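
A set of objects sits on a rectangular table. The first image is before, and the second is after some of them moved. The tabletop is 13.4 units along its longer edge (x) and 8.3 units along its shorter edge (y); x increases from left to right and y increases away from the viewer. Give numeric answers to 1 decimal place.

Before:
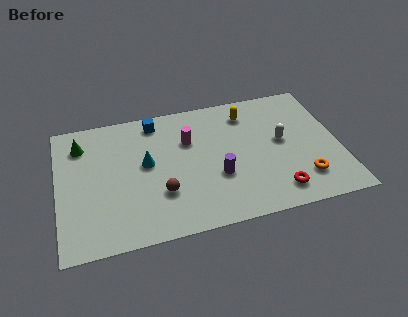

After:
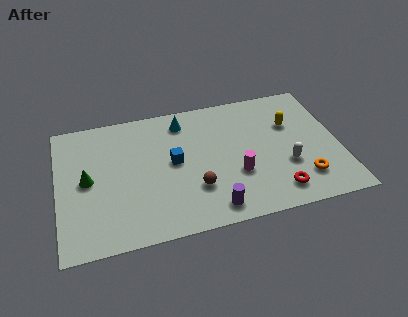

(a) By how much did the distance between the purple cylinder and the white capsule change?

+0.6

The distance was about 3.5 in the first image and 4.1 in the second, so they moved 0.6 units further apart.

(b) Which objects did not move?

the red torus and the orange torus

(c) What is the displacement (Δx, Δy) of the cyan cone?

(1.9, 2.3)

The cyan cone was at about (4.2, 4.6) and moved to about (6.1, 6.9).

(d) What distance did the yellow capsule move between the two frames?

2.3

The yellow capsule moved from about (9.2, 6.7) to (11.2, 5.5), a distance of √(2.0² + 1.2²) ≈ 2.3.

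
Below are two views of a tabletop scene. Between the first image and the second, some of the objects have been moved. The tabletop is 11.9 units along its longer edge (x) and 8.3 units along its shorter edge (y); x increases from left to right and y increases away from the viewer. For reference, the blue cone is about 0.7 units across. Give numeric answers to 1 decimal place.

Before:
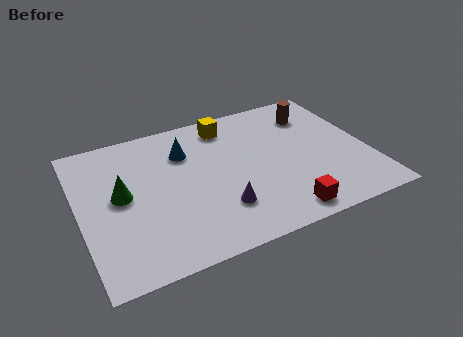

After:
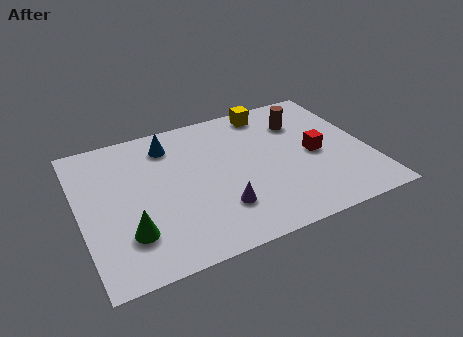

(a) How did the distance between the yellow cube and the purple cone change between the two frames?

+0.9

They were about 4.9 units apart before and 5.8 after — 0.9 units further apart.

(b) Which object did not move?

the purple cone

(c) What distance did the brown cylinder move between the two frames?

0.7

From (10.0, 6.4) to (9.4, 6.1), the brown cylinder covered √(0.6² + 0.3²) ≈ 0.7 units.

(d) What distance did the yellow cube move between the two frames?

1.8

From (6.4, 7.0) to (8.2, 7.3), the yellow cube covered √(1.8² + 0.3²) ≈ 1.8 units.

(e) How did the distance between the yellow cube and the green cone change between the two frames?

+2.8

The distance was about 5.4 in the first image and 8.2 in the second, so they moved 2.8 units further apart.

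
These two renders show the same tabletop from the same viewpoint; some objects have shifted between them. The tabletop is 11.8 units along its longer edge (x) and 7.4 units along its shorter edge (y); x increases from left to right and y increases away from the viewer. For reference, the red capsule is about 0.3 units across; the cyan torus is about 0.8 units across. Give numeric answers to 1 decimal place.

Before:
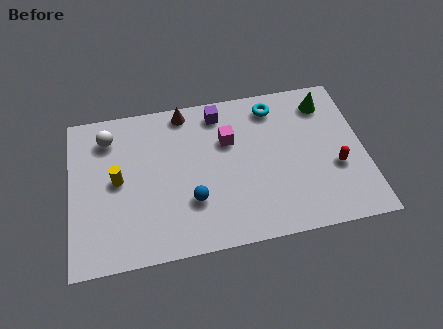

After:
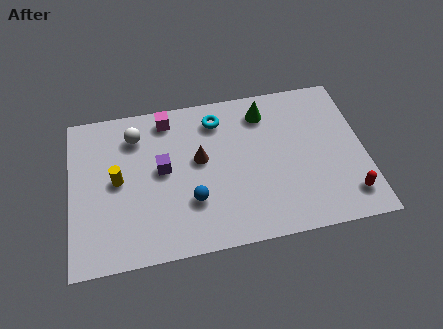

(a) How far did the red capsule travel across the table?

1.5

The red capsule was near (10.6, 2.8) before and (11.0, 1.4) after, so it travelled √(0.4² + 1.4²) ≈ 1.5 units.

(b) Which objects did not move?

the yellow cylinder and the blue sphere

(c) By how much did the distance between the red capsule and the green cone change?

+2.3

They were about 3.2 units apart before and 5.5 after — 2.3 units further apart.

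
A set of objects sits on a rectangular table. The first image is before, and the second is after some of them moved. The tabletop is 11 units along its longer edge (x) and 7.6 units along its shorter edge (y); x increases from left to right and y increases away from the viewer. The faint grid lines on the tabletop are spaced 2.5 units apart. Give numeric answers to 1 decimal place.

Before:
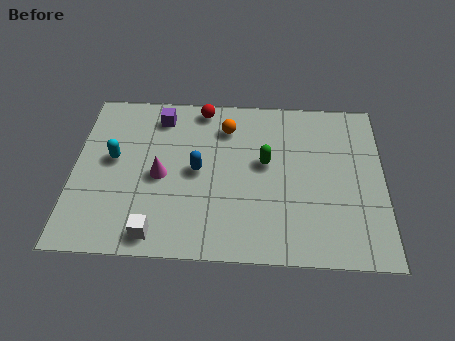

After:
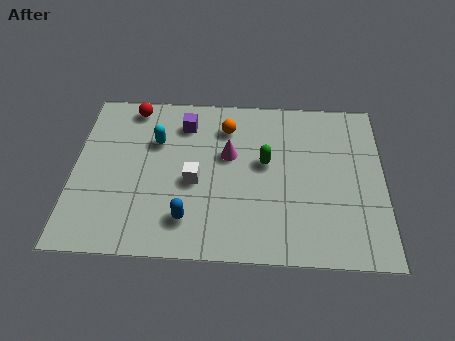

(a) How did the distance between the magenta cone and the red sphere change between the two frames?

+0.5

Before: roughly 3.6 units apart; after: 4.1. That's 0.5 units further apart.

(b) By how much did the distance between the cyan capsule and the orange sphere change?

-1.7

The distance was about 4.3 in the first image and 2.6 in the second, so they moved 1.7 units closer together.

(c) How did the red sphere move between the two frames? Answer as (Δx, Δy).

(-2.5, -0.1)

The red sphere started near (4.5, 6.8) and ended near (2.0, 6.7).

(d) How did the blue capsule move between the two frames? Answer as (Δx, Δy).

(-0.3, -2.2)

The blue capsule started near (4.4, 3.8) and ended near (4.1, 1.6).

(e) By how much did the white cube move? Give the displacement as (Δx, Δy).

(1.3, 2.4)

From the two frames, the white cube sits at roughly (3.0, 0.9) before and (4.3, 3.3) after.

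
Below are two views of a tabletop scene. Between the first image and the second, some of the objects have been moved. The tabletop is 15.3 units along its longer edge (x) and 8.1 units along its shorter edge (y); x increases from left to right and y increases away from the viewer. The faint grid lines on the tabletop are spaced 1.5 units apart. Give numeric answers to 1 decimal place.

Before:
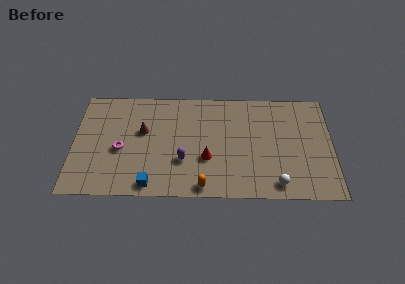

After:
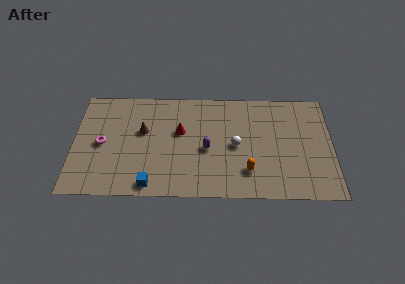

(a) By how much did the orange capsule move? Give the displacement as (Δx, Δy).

(2.6, 1.2)

The orange capsule started near (7.7, 0.8) and ended near (10.3, 2.0).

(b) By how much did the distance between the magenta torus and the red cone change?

-0.4

Before: roughly 5.1 units apart; after: 4.7. That's 0.4 units closer together.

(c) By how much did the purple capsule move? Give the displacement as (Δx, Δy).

(1.4, 0.9)

The purple capsule started near (6.5, 2.7) and ended near (7.9, 3.6).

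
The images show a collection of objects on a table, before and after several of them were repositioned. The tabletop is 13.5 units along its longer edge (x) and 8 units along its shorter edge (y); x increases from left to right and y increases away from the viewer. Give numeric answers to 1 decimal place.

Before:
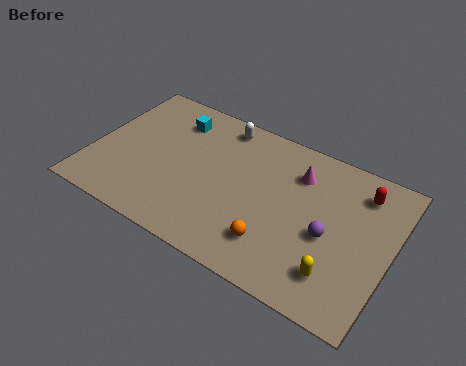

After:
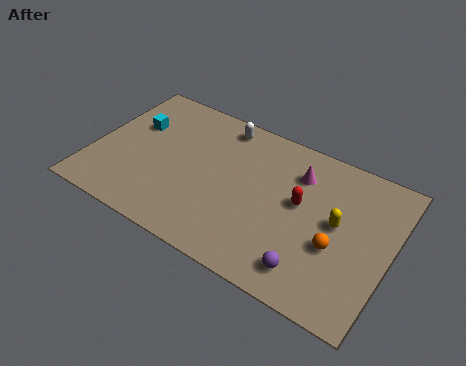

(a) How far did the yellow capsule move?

2.5

The yellow capsule moved from about (11.4, 1.8) to (11.1, 4.3), a distance of √(0.3² + 2.5²) ≈ 2.5.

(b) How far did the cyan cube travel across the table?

2.0

The cyan cube moved from about (3.3, 6.3) to (1.6, 5.2), a distance of √(1.7² + 1.1²) ≈ 2.0.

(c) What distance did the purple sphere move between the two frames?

2.2

The purple sphere moved from about (10.8, 3.5) to (10.3, 1.4), a distance of √(0.5² + 2.1²) ≈ 2.2.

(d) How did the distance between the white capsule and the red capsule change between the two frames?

-1.8

Before: roughly 6.5 units apart; after: 4.7. That's 1.8 units closer together.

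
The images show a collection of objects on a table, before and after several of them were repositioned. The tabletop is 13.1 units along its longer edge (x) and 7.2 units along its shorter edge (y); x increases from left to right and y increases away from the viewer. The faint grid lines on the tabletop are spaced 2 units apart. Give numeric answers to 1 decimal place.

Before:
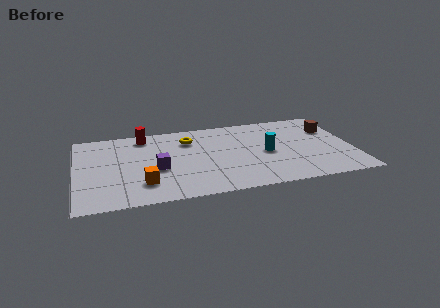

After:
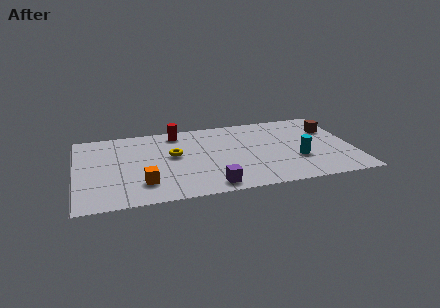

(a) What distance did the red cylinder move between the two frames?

1.6

The red cylinder moved from about (3.3, 6.2) to (4.9, 6.2), a distance of √(1.6² + 0.0²) ≈ 1.6.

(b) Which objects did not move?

the orange cube and the brown cube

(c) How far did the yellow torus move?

1.5

From (5.4, 5.4) to (4.6, 4.1), the yellow torus covered √(0.8² + 1.3²) ≈ 1.5 units.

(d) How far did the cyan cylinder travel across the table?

1.7

From (9.0, 3.4) to (10.4, 2.5), the cyan cylinder covered √(1.4² + 0.9²) ≈ 1.7 units.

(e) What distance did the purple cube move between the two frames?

3.2

The purple cube moved from about (3.8, 3.0) to (6.2, 0.9), a distance of √(2.4² + 2.1²) ≈ 3.2.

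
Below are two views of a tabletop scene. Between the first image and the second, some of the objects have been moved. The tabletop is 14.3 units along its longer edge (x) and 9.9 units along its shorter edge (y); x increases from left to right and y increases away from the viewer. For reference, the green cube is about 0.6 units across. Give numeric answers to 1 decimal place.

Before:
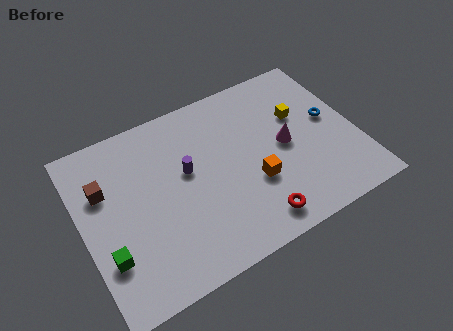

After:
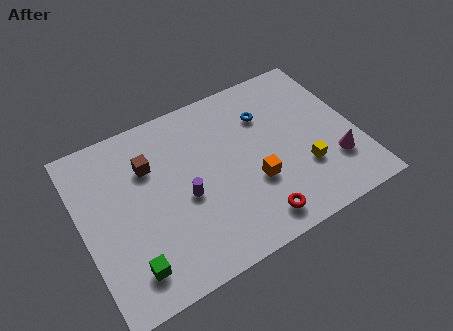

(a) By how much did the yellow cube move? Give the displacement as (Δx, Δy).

(-0.3, -3.2)

The yellow cube started near (11.6, 6.3) and ended near (11.3, 3.1).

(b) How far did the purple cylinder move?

1.4

The purple cylinder was near (5.5, 5.7) before and (5.2, 4.3) after, so it travelled √(0.3² + 1.4²) ≈ 1.4 units.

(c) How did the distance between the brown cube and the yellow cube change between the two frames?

-1.8

The distance was about 10.3 in the first image and 8.5 in the second, so they moved 1.8 units closer together.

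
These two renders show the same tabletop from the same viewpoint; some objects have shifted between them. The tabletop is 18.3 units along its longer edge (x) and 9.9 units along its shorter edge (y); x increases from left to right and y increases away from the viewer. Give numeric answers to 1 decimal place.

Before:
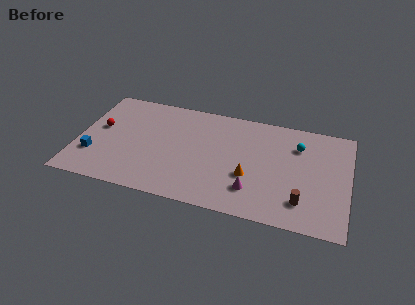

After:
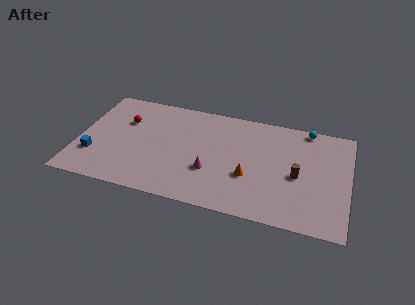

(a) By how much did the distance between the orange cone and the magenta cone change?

+1.4

Before: roughly 1.2 units apart; after: 2.6. That's 1.4 units further apart.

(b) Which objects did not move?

the blue cube and the orange cone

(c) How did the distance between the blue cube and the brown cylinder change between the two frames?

-0.3

They were about 14.1 units apart before and 13.8 after — 0.3 units closer together.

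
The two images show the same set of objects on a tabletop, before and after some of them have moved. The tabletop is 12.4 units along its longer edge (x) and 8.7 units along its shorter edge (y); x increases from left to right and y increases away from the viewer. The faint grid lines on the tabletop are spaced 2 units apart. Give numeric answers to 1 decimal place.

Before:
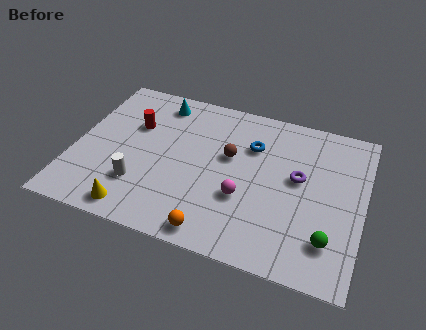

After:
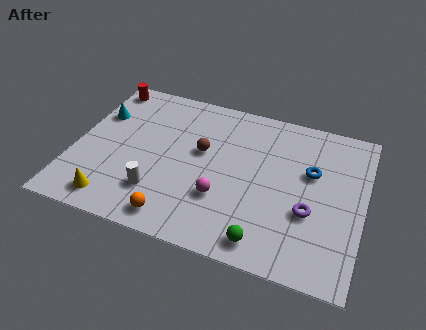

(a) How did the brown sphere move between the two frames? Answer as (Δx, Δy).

(-1.2, -0.1)

The brown sphere started near (6.6, 5.2) and ended near (5.4, 5.1).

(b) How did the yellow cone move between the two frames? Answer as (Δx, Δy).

(-1.0, 0.2)

From the two frames, the yellow cone sits at roughly (3.0, 1.0) before and (2.0, 1.2) after.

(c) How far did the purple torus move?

1.8

The purple torus moved from about (9.6, 4.9) to (10.2, 3.2), a distance of √(0.6² + 1.7²) ≈ 1.8.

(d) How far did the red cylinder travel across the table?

2.6

The red cylinder moved from about (2.4, 5.7) to (0.8, 7.7), a distance of √(1.6² + 2.0²) ≈ 2.6.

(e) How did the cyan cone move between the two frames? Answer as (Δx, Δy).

(-2.5, -1.5)

From the two frames, the cyan cone sits at roughly (3.3, 7.4) before and (0.8, 5.9) after.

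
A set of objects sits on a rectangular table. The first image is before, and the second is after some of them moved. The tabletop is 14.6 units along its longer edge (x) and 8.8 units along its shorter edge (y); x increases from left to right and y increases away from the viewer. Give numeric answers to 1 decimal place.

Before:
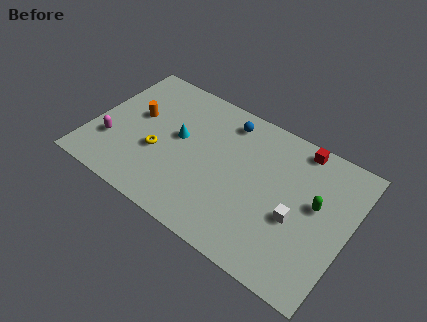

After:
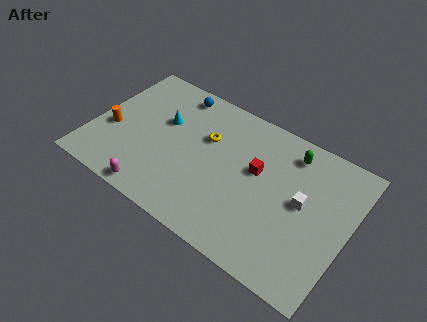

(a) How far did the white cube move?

1.1

The white cube was near (11.8, 3.6) before and (12.0, 4.7) after, so it travelled √(0.2² + 1.1²) ≈ 1.1 units.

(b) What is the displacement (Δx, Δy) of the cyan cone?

(-1.0, 0.6)

The cyan cone started near (4.8, 4.9) and ended near (3.8, 5.5).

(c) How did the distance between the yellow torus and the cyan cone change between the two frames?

+0.8

Before: roughly 1.7 units apart; after: 2.5. That's 0.8 units further apart.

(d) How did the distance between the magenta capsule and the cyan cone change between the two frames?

+0.6

The distance was about 4.1 in the first image and 4.7 in the second, so they moved 0.6 units further apart.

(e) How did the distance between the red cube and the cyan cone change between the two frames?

-1.7

Before: roughly 7.2 units apart; after: 5.5. That's 1.7 units closer together.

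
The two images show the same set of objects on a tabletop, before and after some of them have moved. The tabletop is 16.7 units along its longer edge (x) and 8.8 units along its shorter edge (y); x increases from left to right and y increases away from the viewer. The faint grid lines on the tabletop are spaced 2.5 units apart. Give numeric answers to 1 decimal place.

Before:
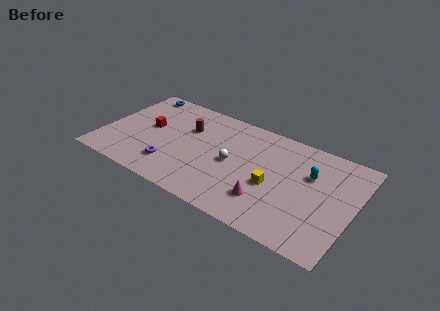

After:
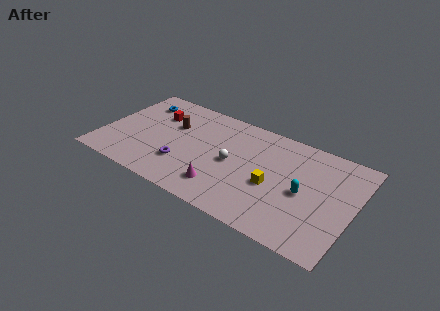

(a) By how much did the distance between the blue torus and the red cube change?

-1.9

Before: roughly 3.4 units apart; after: 1.5. That's 1.9 units closer together.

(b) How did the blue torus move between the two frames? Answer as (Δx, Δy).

(0.3, -1.0)

From the two frames, the blue torus sits at roughly (1.6, 7.9) before and (1.9, 6.9) after.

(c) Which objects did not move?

the yellow cube and the white sphere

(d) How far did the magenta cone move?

2.9

From (11.3, 2.3) to (8.4, 1.9), the magenta cone covered √(2.9² + 0.4²) ≈ 2.9 units.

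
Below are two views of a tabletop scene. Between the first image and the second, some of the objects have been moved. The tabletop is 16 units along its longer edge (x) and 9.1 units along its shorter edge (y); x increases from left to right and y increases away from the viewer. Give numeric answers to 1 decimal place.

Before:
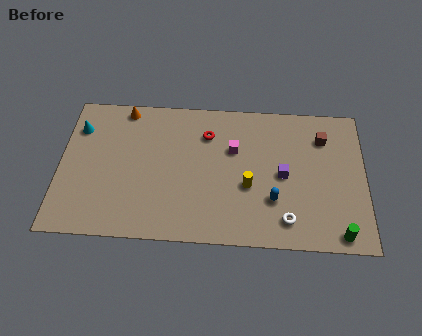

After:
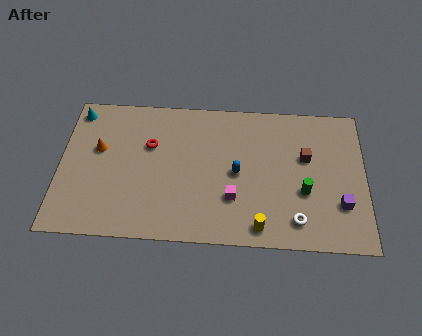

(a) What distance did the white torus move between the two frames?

0.5

The white torus was near (11.9, 1.6) before and (12.4, 1.6) after, so it travelled √(0.5² + 0.0²) ≈ 0.5 units.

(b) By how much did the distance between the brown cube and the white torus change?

-1.6

Before: roughly 5.6 units apart; after: 4.0. That's 1.6 units closer together.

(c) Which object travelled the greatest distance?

the purple cube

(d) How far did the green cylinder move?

3.1

From (14.6, 0.9) to (12.8, 3.4), the green cylinder covered √(1.8² + 2.5²) ≈ 3.1 units.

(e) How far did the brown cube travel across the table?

1.6

The brown cube was near (13.8, 6.9) before and (12.9, 5.6) after, so it travelled √(0.9² + 1.3²) ≈ 1.6 units.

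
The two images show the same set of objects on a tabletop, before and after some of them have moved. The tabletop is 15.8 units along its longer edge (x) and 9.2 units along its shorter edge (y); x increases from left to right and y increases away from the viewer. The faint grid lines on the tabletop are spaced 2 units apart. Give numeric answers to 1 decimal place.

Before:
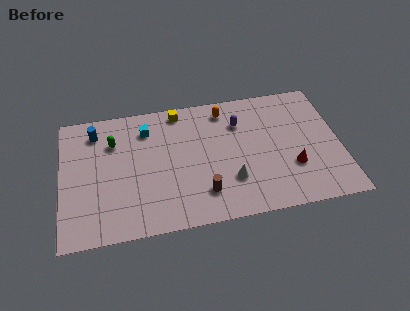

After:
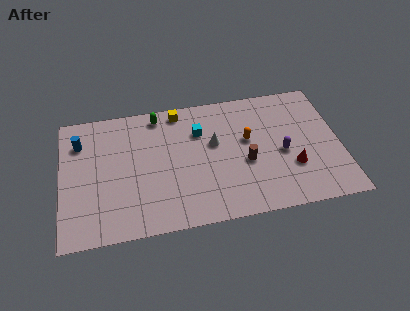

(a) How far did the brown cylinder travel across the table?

3.0

The brown cylinder moved from about (7.9, 2.1) to (10.4, 3.8), a distance of √(2.5² + 1.7²) ≈ 3.0.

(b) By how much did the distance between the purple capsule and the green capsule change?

+0.8

They were about 7.2 units apart before and 8.0 after — 0.8 units further apart.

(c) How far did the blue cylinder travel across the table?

1.1

The blue cylinder was near (2.0, 7.5) before and (1.1, 6.9) after, so it travelled √(0.9² + 0.6²) ≈ 1.1 units.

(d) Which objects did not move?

the red cone and the yellow cube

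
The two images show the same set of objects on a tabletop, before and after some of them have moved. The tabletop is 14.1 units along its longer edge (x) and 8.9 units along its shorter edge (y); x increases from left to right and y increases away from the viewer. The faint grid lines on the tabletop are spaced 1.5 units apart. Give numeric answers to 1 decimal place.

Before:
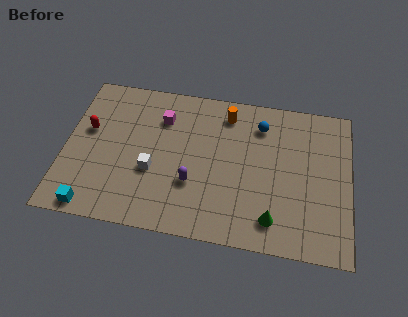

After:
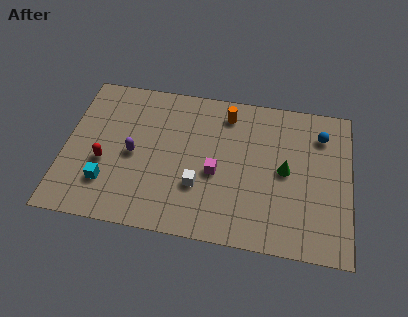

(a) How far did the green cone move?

2.9

The green cone was near (10.4, 1.6) before and (10.9, 4.5) after, so it travelled √(0.5² + 2.9²) ≈ 2.9 units.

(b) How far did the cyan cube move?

1.6

The cyan cube moved from about (1.6, 0.8) to (2.2, 2.3), a distance of √(0.6² + 1.5²) ≈ 1.6.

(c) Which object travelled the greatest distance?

the magenta cube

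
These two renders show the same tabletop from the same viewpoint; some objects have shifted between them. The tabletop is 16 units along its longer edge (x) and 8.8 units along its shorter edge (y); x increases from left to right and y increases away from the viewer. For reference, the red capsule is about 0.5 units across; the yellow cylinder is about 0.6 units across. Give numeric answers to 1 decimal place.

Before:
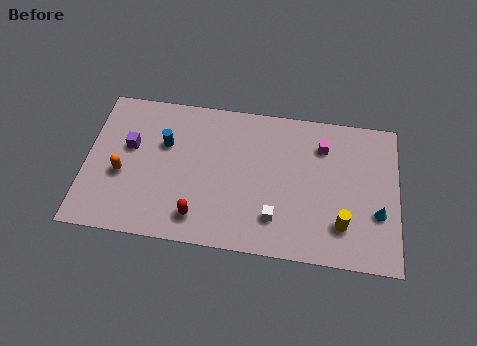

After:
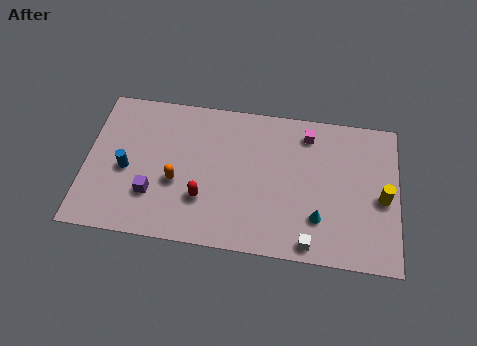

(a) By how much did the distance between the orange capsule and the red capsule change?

-2.9

Before: roughly 4.5 units apart; after: 1.6. That's 2.9 units closer together.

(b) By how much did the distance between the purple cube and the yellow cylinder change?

+0.4

They were about 11.4 units apart before and 11.8 after — 0.4 units further apart.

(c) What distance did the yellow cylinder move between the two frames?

2.7

The yellow cylinder moved from about (13.2, 2.2) to (15.2, 4.0), a distance of √(2.0² + 1.8²) ≈ 2.7.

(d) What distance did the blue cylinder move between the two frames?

2.6

From (4.0, 5.7) to (2.1, 3.9), the blue cylinder covered √(1.9² + 1.8²) ≈ 2.6 units.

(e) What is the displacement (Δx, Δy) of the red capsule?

(0.2, 1.1)

The red capsule was at about (5.9, 1.6) and moved to about (6.1, 2.7).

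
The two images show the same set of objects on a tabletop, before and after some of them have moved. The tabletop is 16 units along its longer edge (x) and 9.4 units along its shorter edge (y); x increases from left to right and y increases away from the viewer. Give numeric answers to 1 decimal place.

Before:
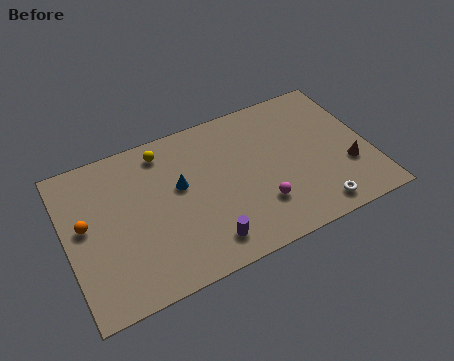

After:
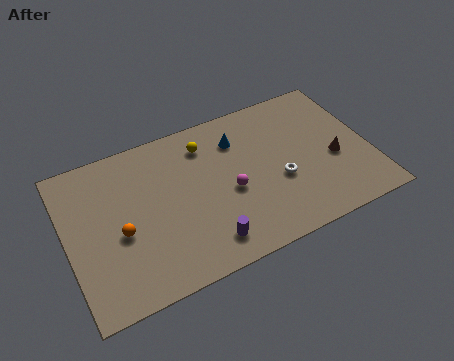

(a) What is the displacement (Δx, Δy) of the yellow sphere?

(2.2, -0.5)

From the two frames, the yellow sphere sits at roughly (5.4, 8.0) before and (7.6, 7.5) after.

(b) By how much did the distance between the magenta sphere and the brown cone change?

+0.8

Before: roughly 4.8 units apart; after: 5.6. That's 0.8 units further apart.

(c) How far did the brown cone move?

1.0

From (14.7, 3.1) to (14.1, 3.9), the brown cone covered √(0.6² + 0.8²) ≈ 1.0 units.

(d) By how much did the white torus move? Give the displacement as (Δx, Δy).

(-1.6, 2.5)

From the two frames, the white torus sits at roughly (12.7, 1.2) before and (11.1, 3.7) after.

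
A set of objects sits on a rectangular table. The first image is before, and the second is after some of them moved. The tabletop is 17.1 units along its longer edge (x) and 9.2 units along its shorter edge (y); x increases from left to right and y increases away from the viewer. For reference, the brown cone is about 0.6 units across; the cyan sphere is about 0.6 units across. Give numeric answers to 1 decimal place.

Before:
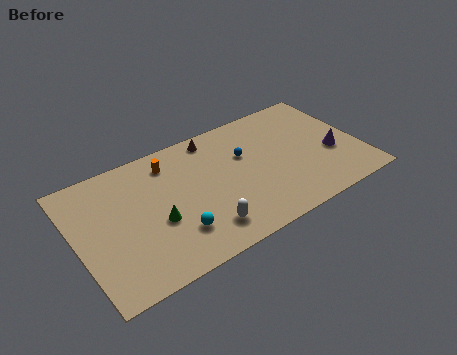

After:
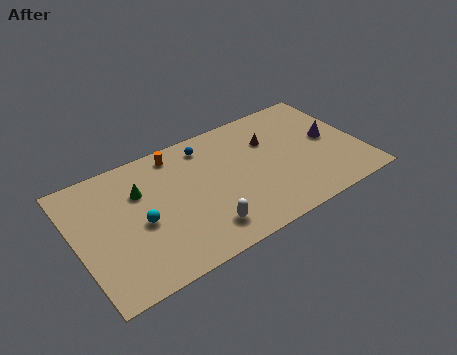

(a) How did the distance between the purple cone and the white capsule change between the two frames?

+0.3

The distance was about 8.5 in the first image and 8.8 in the second, so they moved 0.3 units further apart.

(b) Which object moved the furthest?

the brown cone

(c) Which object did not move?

the white capsule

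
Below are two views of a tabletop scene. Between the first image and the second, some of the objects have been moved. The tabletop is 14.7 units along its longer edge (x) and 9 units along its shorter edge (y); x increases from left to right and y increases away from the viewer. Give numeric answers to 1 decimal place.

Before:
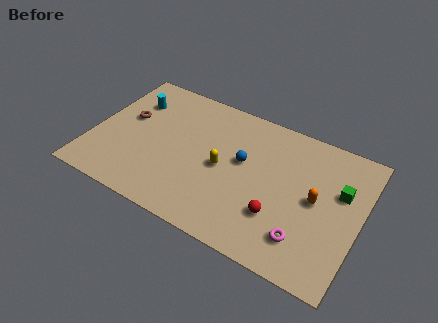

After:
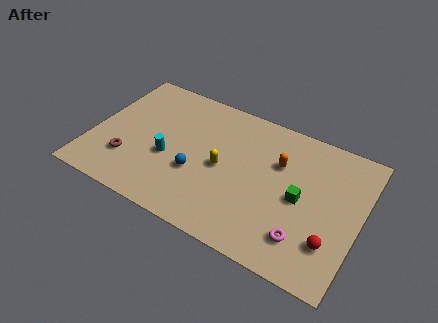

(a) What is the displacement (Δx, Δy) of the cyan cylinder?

(2.5, -3.0)

The cyan cylinder was at about (1.8, 6.6) and moved to about (4.3, 3.6).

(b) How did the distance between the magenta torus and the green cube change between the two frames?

-1.6

Before: roughly 4.0 units apart; after: 2.4. That's 1.6 units closer together.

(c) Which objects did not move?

the magenta torus and the yellow capsule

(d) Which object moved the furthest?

the cyan cylinder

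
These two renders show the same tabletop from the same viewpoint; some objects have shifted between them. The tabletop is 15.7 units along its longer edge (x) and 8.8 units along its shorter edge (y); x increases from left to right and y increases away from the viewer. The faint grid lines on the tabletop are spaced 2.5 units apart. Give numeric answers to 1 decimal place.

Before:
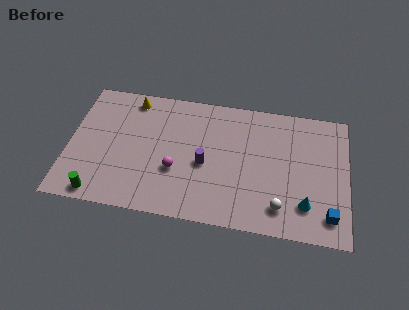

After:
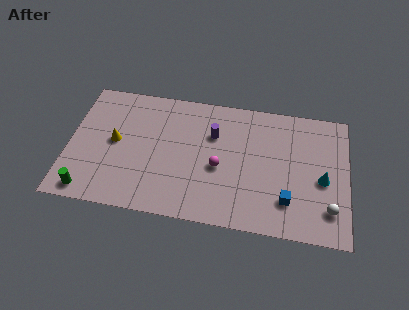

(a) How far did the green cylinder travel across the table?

0.6

The green cylinder was near (1.9, 0.9) before and (1.3, 1.0) after, so it travelled √(0.6² + 0.1²) ≈ 0.6 units.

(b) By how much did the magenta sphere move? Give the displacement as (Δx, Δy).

(2.4, 0.6)

The magenta sphere was at about (6.1, 3.2) and moved to about (8.5, 3.8).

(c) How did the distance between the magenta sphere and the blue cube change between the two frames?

-4.5

They were about 8.7 units apart before and 4.2 after — 4.5 units closer together.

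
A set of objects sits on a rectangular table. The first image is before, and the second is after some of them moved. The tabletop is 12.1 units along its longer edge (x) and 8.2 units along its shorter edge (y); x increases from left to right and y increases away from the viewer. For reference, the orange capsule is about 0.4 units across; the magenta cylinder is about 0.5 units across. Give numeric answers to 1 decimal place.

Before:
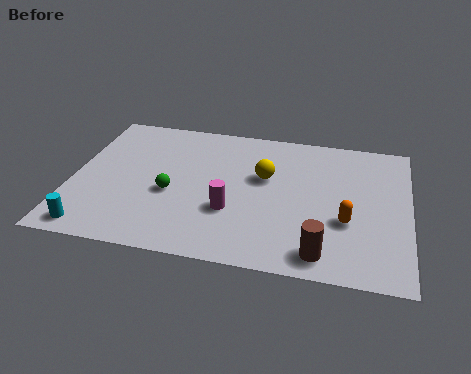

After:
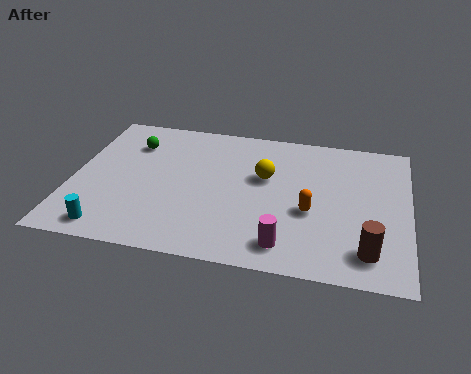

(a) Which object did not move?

the yellow sphere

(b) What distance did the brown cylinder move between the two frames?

1.6

The brown cylinder moved from about (9.1, 1.1) to (10.7, 1.5), a distance of √(1.6² + 0.4²) ≈ 1.6.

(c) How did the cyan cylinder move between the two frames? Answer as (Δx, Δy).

(0.6, 0.1)

The cyan cylinder started near (1.0, 0.9) and ended near (1.6, 1.0).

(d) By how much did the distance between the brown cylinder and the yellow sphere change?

+0.7

They were about 4.5 units apart before and 5.2 after — 0.7 units further apart.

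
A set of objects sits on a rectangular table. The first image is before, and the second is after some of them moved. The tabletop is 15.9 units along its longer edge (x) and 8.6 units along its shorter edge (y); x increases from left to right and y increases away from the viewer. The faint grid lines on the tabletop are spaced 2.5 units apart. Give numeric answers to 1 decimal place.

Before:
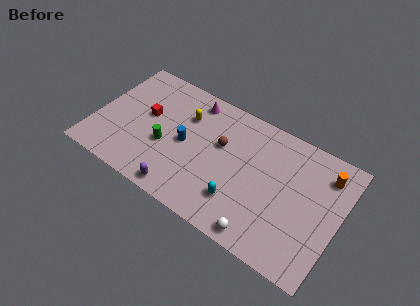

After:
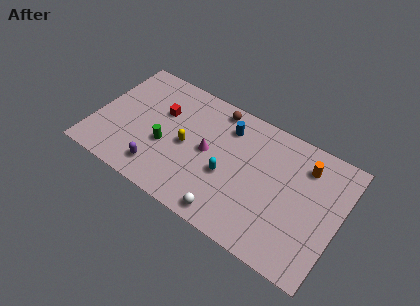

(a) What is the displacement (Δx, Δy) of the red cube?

(0.9, 0.7)

The red cube was at about (3.2, 4.9) and moved to about (4.1, 5.6).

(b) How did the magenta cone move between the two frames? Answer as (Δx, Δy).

(1.5, -3.0)

From the two frames, the magenta cone sits at roughly (5.9, 7.4) before and (7.4, 4.4) after.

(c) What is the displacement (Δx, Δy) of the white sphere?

(-2.2, 0.1)

From the two frames, the white sphere sits at roughly (11.5, 0.9) before and (9.3, 1.0) after.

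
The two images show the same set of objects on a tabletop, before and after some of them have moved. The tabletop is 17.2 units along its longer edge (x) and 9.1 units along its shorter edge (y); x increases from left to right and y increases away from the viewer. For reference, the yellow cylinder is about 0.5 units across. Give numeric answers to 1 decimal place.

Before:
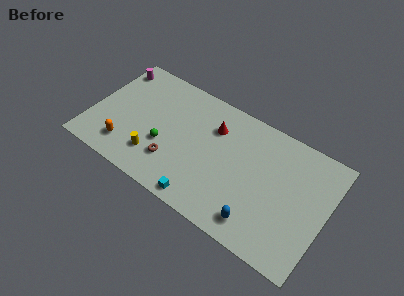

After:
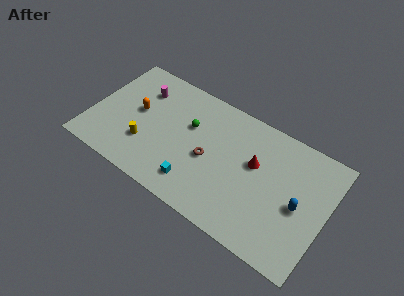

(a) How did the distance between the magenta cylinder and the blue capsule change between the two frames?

-1.0

They were about 13.4 units apart before and 12.4 after — 1.0 units closer together.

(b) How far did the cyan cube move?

1.1

The cyan cube was near (8.8, 0.9) before and (8.1, 1.8) after, so it travelled √(0.7² + 0.9²) ≈ 1.1 units.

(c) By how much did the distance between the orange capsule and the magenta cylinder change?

-4.2

They were about 6.0 units apart before and 1.8 after — 4.2 units closer together.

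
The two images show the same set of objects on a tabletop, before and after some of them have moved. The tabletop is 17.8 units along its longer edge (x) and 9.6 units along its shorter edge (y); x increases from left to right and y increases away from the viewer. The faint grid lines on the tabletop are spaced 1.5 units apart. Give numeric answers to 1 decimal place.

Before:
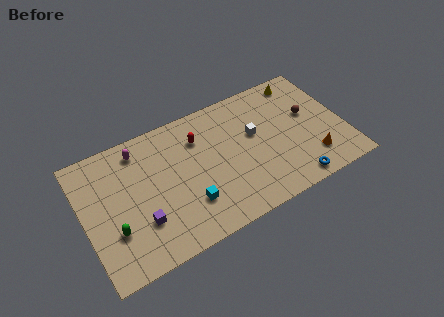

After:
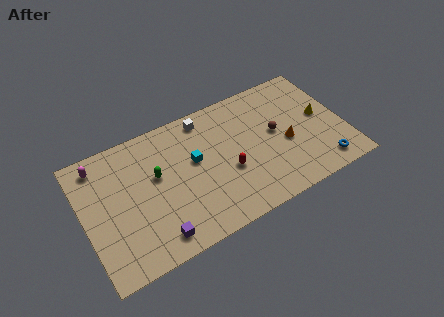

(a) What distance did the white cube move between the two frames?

4.1

The white cube was near (11.8, 5.7) before and (8.7, 8.4) after, so it travelled √(3.1² + 2.7²) ≈ 4.1 units.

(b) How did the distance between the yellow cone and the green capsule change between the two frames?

-3.3

The distance was about 14.7 in the first image and 11.4 in the second, so they moved 3.3 units closer together.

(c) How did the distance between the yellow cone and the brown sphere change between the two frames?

+0.4

Before: roughly 2.8 units apart; after: 3.2. That's 0.4 units further apart.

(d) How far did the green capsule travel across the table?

4.1

The green capsule moved from about (1.8, 3.1) to (5.0, 5.7), a distance of √(3.2² + 2.6²) ≈ 4.1.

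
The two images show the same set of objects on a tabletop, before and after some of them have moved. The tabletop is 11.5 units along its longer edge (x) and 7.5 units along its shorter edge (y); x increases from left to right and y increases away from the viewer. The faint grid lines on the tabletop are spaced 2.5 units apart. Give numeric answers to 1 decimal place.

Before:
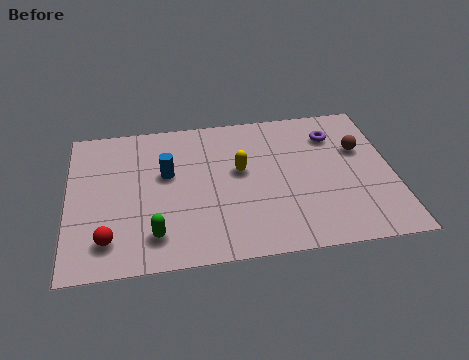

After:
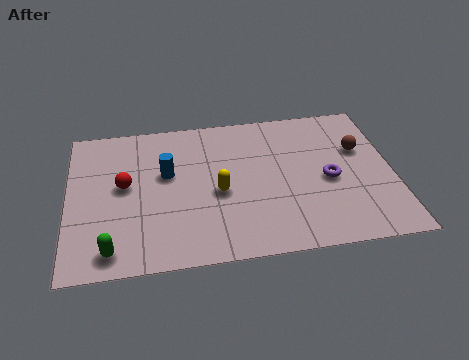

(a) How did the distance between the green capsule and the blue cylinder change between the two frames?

+1.0

Before: roughly 3.0 units apart; after: 4.0. That's 1.0 units further apart.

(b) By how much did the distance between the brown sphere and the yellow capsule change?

+1.0

The distance was about 4.3 in the first image and 5.3 in the second, so they moved 1.0 units further apart.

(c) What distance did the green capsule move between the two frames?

1.6

The green capsule was near (3.0, 1.5) before and (1.5, 1.0) after, so it travelled √(1.5² + 0.5²) ≈ 1.6 units.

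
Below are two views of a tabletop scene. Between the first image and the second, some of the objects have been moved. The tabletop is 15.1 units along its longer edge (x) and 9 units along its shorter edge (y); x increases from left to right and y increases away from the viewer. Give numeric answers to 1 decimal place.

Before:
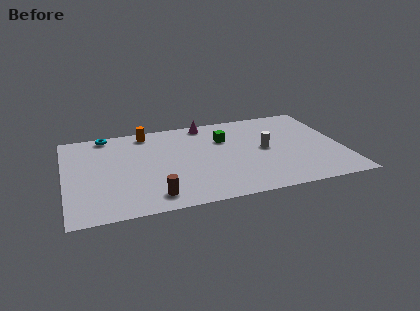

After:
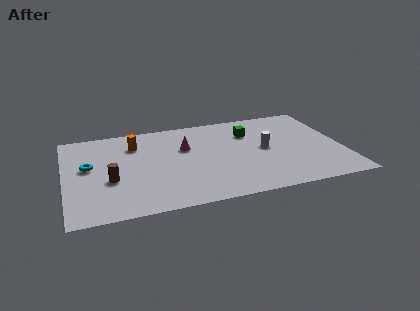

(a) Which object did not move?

the white cylinder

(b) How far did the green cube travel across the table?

1.4

The green cube was near (8.8, 6.2) before and (10.2, 6.5) after, so it travelled √(1.4² + 0.3²) ≈ 1.4 units.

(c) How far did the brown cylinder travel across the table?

3.0

From (4.6, 1.4) to (2.4, 3.5), the brown cylinder covered √(2.2² + 2.1²) ≈ 3.0 units.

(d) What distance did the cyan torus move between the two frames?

3.3

From (2.4, 8.2) to (1.3, 5.1), the cyan torus covered √(1.1² + 3.1²) ≈ 3.3 units.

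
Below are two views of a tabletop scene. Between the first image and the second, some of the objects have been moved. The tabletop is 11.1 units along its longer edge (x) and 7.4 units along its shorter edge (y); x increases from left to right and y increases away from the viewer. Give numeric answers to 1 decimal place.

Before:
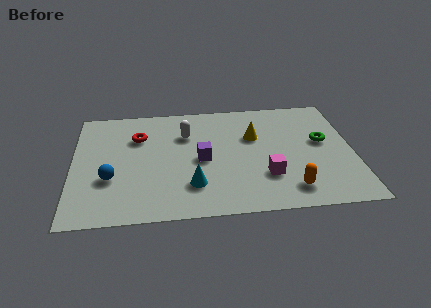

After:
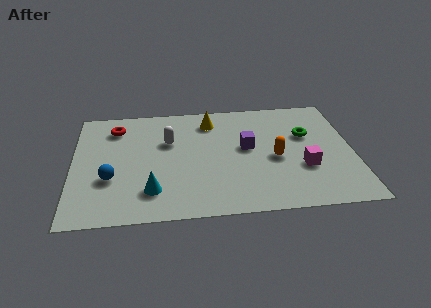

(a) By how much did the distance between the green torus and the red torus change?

+0.3

They were about 7.4 units apart before and 7.7 after — 0.3 units further apart.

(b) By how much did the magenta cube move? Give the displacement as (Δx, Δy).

(1.5, 0.4)

From the two frames, the magenta cube sits at roughly (7.6, 2.2) before and (9.1, 2.6) after.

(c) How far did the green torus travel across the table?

0.8

The green torus was near (9.9, 4.2) before and (9.3, 4.7) after, so it travelled √(0.6² + 0.5²) ≈ 0.8 units.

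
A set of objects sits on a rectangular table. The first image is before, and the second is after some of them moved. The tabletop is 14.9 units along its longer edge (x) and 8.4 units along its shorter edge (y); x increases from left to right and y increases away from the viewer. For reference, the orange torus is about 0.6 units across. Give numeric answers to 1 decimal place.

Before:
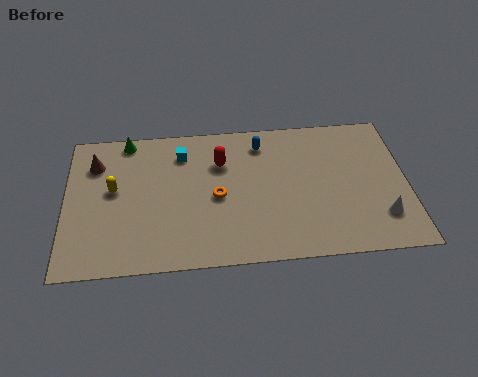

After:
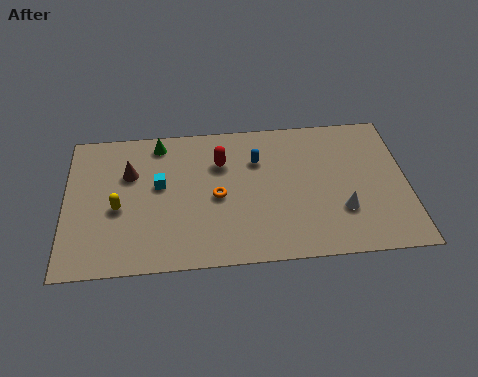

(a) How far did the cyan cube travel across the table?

2.1

The cyan cube was near (5.1, 6.6) before and (4.1, 4.8) after, so it travelled √(1.0² + 1.8²) ≈ 2.1 units.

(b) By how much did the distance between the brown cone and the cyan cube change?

-2.3

The distance was about 3.8 in the first image and 1.5 in the second, so they moved 2.3 units closer together.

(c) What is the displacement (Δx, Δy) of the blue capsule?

(-0.2, -1.0)

From the two frames, the blue capsule sits at roughly (8.6, 6.9) before and (8.4, 5.9) after.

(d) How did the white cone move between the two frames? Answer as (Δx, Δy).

(-1.7, 0.5)

From the two frames, the white cone sits at roughly (13.7, 2.1) before and (12.0, 2.6) after.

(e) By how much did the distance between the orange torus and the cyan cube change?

-0.4

Before: roughly 3.1 units apart; after: 2.7. That's 0.4 units closer together.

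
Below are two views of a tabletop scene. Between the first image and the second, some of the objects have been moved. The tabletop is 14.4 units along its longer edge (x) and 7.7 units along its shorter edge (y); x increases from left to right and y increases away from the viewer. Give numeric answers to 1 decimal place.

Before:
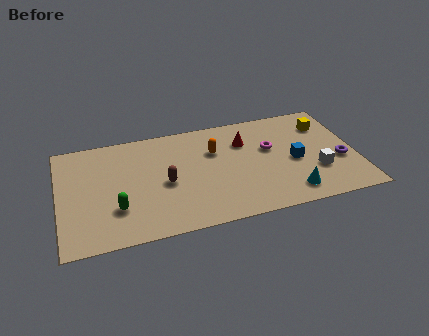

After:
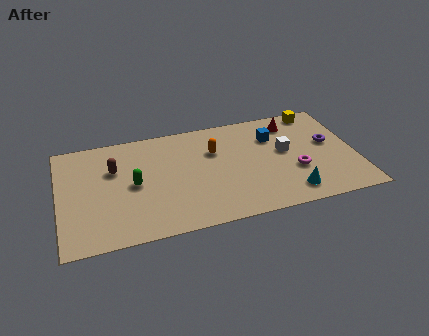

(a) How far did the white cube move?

2.3

From (12.4, 2.5) to (11.0, 4.3), the white cube covered √(1.4² + 1.8²) ≈ 2.3 units.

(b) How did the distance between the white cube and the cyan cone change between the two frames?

+1.2

Before: roughly 1.8 units apart; after: 3.0. That's 1.2 units further apart.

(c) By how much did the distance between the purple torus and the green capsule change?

-1.3

Before: roughly 10.9 units apart; after: 9.6. That's 1.3 units closer together.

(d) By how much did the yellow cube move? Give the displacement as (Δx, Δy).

(-0.3, 1.1)

The yellow cube started near (13.1, 5.8) and ended near (12.8, 6.9).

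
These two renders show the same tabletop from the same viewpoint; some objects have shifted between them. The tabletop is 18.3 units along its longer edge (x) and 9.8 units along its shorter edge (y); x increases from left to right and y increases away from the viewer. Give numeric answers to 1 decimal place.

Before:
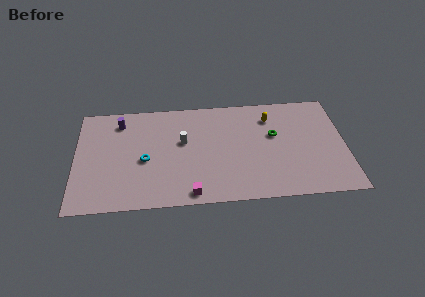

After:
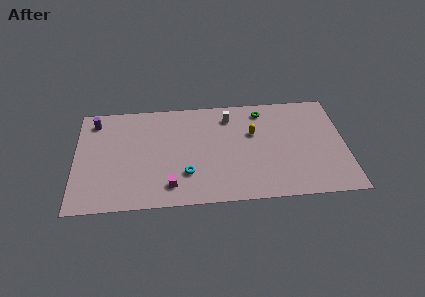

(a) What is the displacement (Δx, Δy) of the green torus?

(-0.7, 2.4)

From the two frames, the green torus sits at roughly (13.5, 5.9) before and (12.8, 8.3) after.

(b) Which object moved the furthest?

the white cylinder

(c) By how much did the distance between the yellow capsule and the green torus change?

+0.5

They were about 1.7 units apart before and 2.2 after — 0.5 units further apart.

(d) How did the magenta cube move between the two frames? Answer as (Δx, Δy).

(-1.4, 0.8)

The magenta cube started near (7.8, 1.0) and ended near (6.4, 1.8).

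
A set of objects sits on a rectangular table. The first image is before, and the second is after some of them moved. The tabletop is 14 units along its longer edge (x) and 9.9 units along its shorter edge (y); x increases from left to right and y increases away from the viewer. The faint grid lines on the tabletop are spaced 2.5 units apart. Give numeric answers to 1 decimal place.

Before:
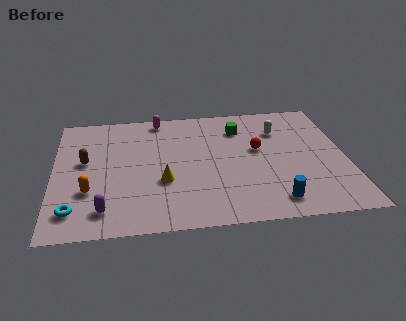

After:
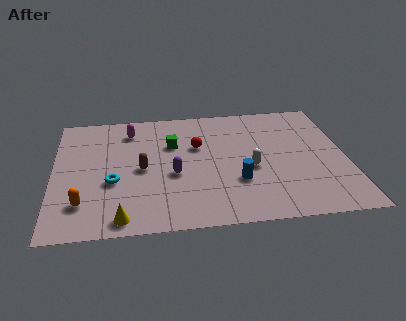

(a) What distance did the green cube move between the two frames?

3.4

The green cube was near (9.0, 7.6) before and (5.7, 6.6) after, so it travelled √(3.3² + 1.0²) ≈ 3.4 units.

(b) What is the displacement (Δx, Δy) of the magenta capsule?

(-1.4, -0.9)

The magenta capsule was at about (5.1, 8.9) and moved to about (3.7, 8.0).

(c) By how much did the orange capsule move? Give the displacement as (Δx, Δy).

(-0.3, -0.9)

The orange capsule started near (1.7, 3.2) and ended near (1.4, 2.3).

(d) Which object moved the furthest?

the purple capsule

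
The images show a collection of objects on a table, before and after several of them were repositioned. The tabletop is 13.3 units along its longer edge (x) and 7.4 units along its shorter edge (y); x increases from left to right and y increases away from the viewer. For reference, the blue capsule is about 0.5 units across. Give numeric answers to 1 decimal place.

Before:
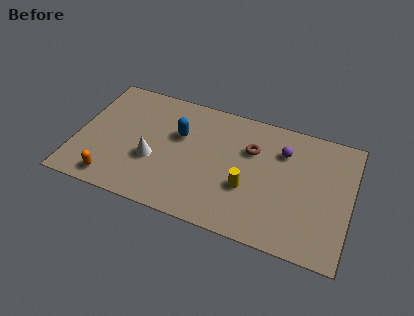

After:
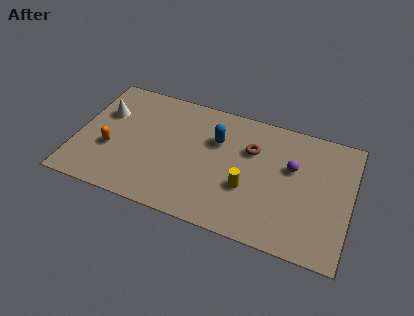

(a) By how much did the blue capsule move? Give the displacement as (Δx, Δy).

(1.8, 0.3)

From the two frames, the blue capsule sits at roughly (4.9, 4.7) before and (6.7, 5.0) after.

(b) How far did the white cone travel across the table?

3.3

The white cone was near (3.8, 2.8) before and (1.2, 4.9) after, so it travelled √(2.6² + 2.1²) ≈ 3.3 units.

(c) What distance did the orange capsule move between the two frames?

1.8

From (2.0, 1.0) to (1.7, 2.8), the orange capsule covered √(0.3² + 1.8²) ≈ 1.8 units.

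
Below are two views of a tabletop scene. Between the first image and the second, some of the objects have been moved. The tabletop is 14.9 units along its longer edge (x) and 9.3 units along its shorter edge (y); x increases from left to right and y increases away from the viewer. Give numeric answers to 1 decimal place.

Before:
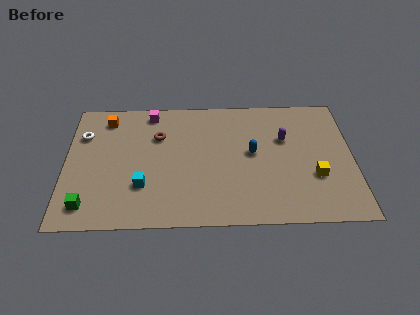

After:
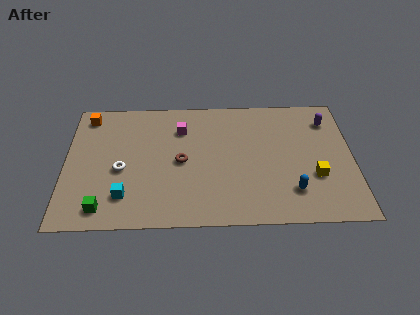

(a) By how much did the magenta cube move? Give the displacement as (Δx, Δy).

(1.6, -1.3)

The magenta cube started near (4.4, 8.2) and ended near (6.0, 6.9).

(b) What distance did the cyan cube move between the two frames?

1.1

From (4.0, 2.8) to (3.1, 2.1), the cyan cube covered √(0.9² + 0.7²) ≈ 1.1 units.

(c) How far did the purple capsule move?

2.6

The purple capsule moved from about (11.4, 6.0) to (13.7, 7.3), a distance of √(2.3² + 1.3²) ≈ 2.6.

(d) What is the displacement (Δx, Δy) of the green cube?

(0.8, -0.2)

The green cube was at about (1.2, 1.5) and moved to about (2.0, 1.3).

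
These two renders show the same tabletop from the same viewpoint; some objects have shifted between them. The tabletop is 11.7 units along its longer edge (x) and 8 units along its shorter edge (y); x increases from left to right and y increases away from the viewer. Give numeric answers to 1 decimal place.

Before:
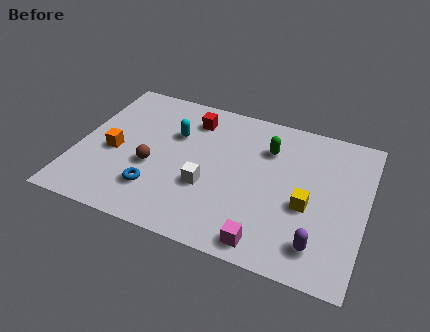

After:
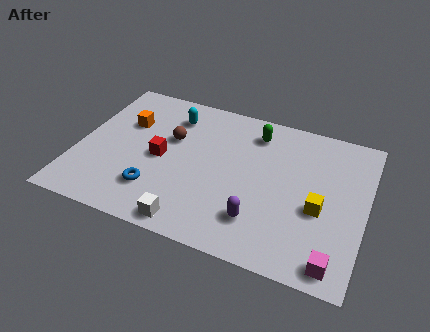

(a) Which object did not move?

the blue torus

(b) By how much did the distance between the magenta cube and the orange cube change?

+2.9

They were about 7.0 units apart before and 9.9 after — 2.9 units further apart.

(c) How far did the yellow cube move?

0.5

The yellow cube was near (9.4, 3.3) before and (9.9, 3.3) after, so it travelled √(0.5² + 0.0²) ≈ 0.5 units.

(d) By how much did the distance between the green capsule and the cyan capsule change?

-0.4

They were about 3.8 units apart before and 3.4 after — 0.4 units closer together.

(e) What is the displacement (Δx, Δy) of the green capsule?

(-0.6, 0.7)

The green capsule was at about (7.6, 5.8) and moved to about (7.0, 6.5).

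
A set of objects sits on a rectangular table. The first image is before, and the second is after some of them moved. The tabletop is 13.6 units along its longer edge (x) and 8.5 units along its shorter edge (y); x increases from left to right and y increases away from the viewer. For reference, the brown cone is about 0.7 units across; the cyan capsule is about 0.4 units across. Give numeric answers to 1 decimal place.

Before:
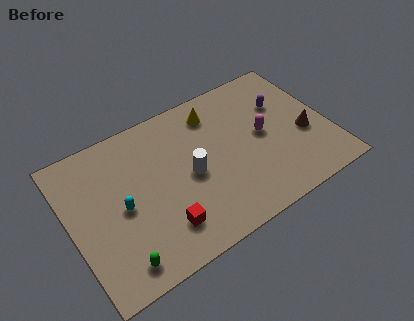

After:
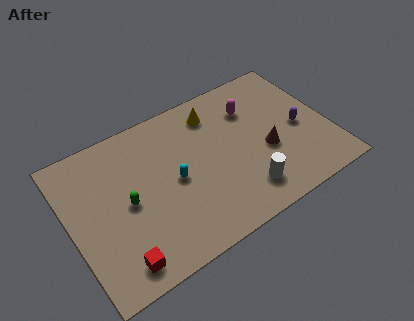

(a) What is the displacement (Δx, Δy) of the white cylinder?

(2.5, -2.3)

The white cylinder started near (6.2, 4.0) and ended near (8.7, 1.7).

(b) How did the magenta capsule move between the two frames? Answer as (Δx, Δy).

(-0.3, 1.8)

The magenta capsule was at about (10.2, 4.4) and moved to about (9.9, 6.2).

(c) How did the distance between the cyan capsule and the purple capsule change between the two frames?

-2.4

The distance was about 9.1 in the first image and 6.7 in the second, so they moved 2.4 units closer together.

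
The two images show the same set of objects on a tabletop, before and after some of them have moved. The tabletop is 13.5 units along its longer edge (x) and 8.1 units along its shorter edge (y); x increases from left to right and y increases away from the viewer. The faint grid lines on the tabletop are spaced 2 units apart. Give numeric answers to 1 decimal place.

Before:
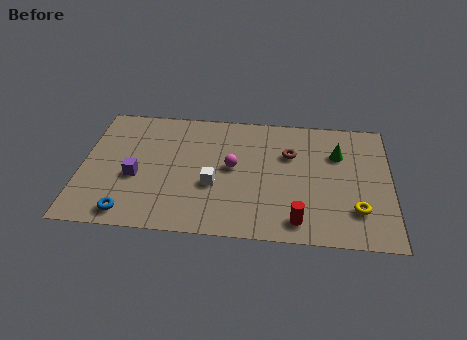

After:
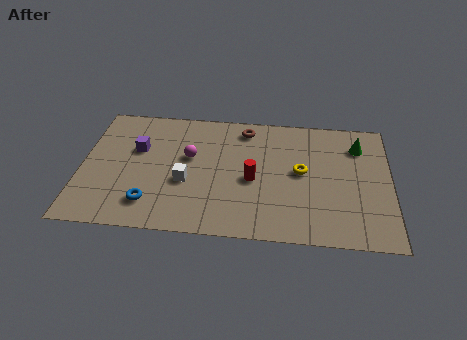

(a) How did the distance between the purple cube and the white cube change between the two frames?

-0.5

Before: roughly 3.4 units apart; after: 2.9. That's 0.5 units closer together.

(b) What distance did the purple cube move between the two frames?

1.8

From (2.4, 3.3) to (2.4, 5.1), the purple cube covered √(0.0² + 1.8²) ≈ 1.8 units.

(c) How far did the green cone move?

1.1

The green cone moved from about (11.2, 5.6) to (12.1, 6.2), a distance of √(0.9² + 0.6²) ≈ 1.1.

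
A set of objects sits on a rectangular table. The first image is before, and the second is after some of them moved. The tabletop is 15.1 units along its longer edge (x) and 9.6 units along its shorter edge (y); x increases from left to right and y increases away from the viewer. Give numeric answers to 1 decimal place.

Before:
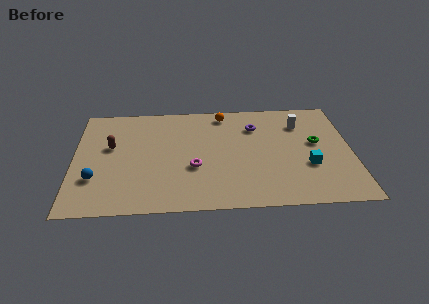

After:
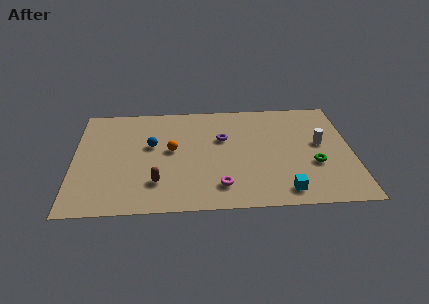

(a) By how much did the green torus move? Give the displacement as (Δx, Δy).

(-0.2, -1.9)

From the two frames, the green torus sits at roughly (13.2, 5.4) before and (13.0, 3.5) after.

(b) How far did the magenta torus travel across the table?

2.2

The magenta torus moved from about (6.5, 3.6) to (7.9, 1.9), a distance of √(1.4² + 1.7²) ≈ 2.2.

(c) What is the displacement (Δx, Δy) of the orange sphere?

(-2.9, -3.2)

From the two frames, the orange sphere sits at roughly (8.2, 8.4) before and (5.3, 5.2) after.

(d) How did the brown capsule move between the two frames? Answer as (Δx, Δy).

(2.5, -3.3)

The brown capsule was at about (2.0, 5.7) and moved to about (4.5, 2.4).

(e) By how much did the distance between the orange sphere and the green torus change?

+2.1

The distance was about 5.8 in the first image and 7.9 in the second, so they moved 2.1 units further apart.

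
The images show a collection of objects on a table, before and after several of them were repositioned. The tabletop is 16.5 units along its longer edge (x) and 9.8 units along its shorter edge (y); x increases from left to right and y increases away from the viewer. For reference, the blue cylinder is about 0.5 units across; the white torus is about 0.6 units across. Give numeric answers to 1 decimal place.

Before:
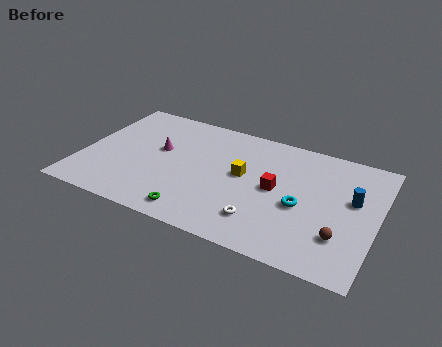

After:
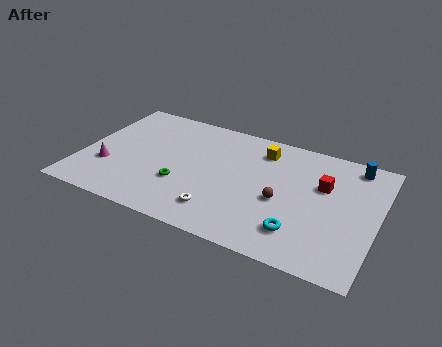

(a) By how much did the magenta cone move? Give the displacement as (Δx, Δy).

(-2.6, -2.5)

The magenta cone was at about (4.2, 5.7) and moved to about (1.6, 3.2).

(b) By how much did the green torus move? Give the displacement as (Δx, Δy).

(-1.0, 2.0)

From the two frames, the green torus sits at roughly (6.8, 1.3) before and (5.8, 3.3) after.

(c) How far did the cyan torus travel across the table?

2.0

The cyan torus moved from about (12.4, 4.2) to (12.5, 2.2), a distance of √(0.1² + 2.0²) ≈ 2.0.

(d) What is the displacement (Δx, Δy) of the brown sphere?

(-3.4, 1.5)

From the two frames, the brown sphere sits at roughly (14.7, 2.7) before and (11.3, 4.2) after.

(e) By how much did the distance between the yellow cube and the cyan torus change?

+2.7

The distance was about 3.6 in the first image and 6.3 in the second, so they moved 2.7 units further apart.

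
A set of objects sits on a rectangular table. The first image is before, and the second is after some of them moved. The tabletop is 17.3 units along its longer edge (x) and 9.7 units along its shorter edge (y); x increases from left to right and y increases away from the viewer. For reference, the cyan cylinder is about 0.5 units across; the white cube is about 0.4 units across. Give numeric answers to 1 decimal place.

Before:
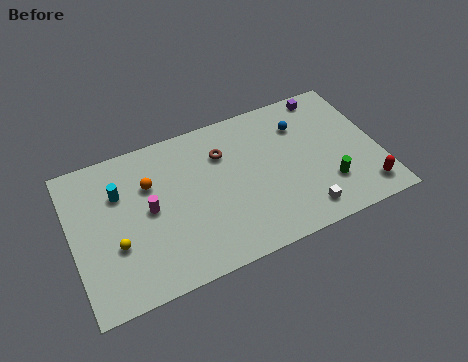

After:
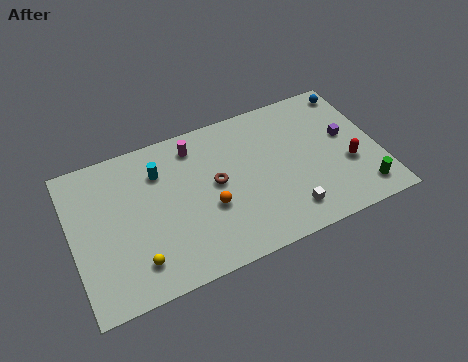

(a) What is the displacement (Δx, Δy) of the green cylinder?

(1.8, -1.1)

The green cylinder started near (14.2, 2.7) and ended near (16.0, 1.6).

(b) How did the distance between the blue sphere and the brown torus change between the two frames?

+4.4

Before: roughly 4.5 units apart; after: 8.9. That's 4.4 units further apart.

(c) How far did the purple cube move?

3.3

The purple cube moved from about (14.9, 8.7) to (15.6, 5.5), a distance of √(0.7² + 3.2²) ≈ 3.3.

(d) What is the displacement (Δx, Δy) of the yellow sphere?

(1.0, -1.5)

The yellow sphere was at about (2.3, 3.5) and moved to about (3.3, 2.0).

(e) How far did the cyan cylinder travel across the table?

2.4

The cyan cylinder was near (2.8, 6.7) before and (5.1, 7.2) after, so it travelled √(2.3² + 0.5²) ≈ 2.4 units.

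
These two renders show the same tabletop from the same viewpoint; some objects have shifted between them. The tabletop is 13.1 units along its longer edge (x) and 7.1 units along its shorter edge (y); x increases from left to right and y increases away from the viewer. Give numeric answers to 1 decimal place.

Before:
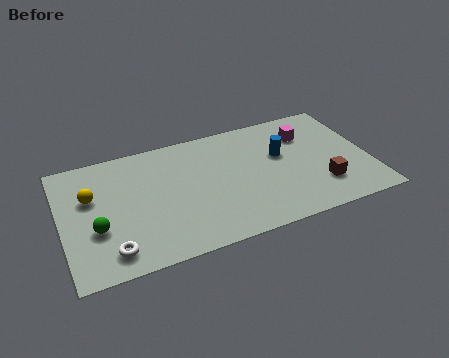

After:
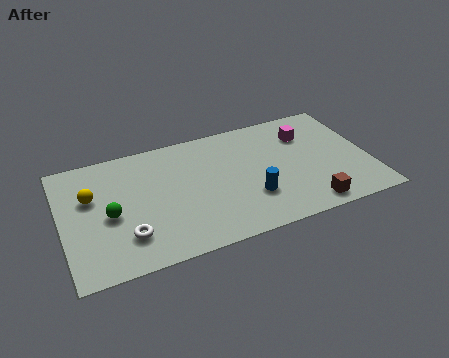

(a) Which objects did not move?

the magenta cube and the yellow sphere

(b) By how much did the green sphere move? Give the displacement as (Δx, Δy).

(0.6, 0.6)

The green sphere was at about (1.4, 2.6) and moved to about (2.0, 3.2).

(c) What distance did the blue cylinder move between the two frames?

2.6

The blue cylinder moved from about (9.4, 4.3) to (7.9, 2.2), a distance of √(1.5² + 2.1²) ≈ 2.6.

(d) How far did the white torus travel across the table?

0.9

The white torus moved from about (1.9, 1.2) to (2.6, 1.8), a distance of √(0.7² + 0.6²) ≈ 0.9.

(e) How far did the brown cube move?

1.2

From (10.9, 1.9) to (10.2, 0.9), the brown cube covered √(0.7² + 1.0²) ≈ 1.2 units.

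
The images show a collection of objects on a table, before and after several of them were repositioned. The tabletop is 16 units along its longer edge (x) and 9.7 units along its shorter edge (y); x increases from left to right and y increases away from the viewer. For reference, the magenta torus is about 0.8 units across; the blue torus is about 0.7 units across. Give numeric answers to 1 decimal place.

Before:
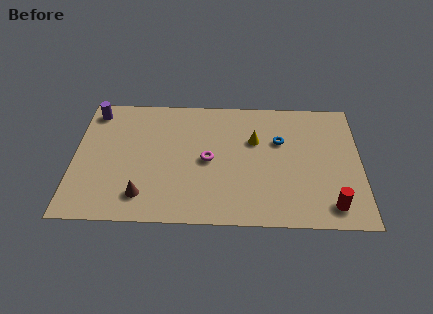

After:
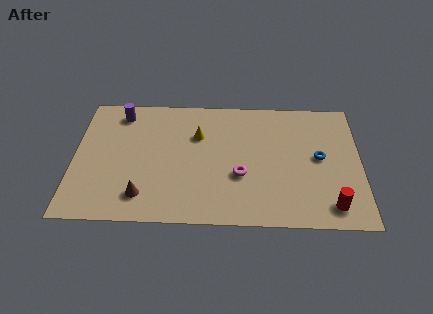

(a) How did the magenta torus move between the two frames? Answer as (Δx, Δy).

(1.8, -1.1)

The magenta torus started near (7.5, 4.7) and ended near (9.3, 3.6).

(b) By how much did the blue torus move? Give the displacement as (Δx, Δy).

(2.2, -1.2)

The blue torus was at about (11.5, 6.3) and moved to about (13.7, 5.1).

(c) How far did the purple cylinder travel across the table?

1.5

The purple cylinder moved from about (1.0, 8.3) to (2.5, 8.2), a distance of √(1.5² + 0.1²) ≈ 1.5.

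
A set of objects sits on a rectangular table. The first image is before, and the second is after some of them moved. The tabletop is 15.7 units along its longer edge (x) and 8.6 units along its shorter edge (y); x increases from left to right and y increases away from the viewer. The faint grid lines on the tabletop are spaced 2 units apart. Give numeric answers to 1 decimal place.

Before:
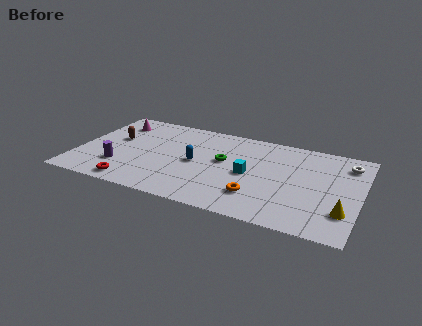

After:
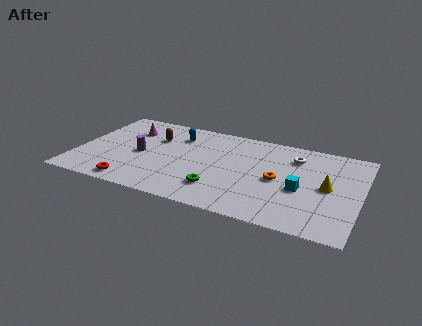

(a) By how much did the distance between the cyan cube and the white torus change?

-2.8

Before: roughly 5.9 units apart; after: 3.1. That's 2.8 units closer together.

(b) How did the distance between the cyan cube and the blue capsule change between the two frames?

+4.8

The distance was about 3.0 in the first image and 7.8 in the second, so they moved 4.8 units further apart.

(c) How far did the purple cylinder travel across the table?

1.9

The purple cylinder was near (2.5, 2.4) before and (3.5, 4.0) after, so it travelled √(1.0² + 1.6²) ≈ 1.9 units.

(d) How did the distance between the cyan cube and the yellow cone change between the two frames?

-4.0

Before: roughly 5.6 units apart; after: 1.6. That's 4.0 units closer together.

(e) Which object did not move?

the red torus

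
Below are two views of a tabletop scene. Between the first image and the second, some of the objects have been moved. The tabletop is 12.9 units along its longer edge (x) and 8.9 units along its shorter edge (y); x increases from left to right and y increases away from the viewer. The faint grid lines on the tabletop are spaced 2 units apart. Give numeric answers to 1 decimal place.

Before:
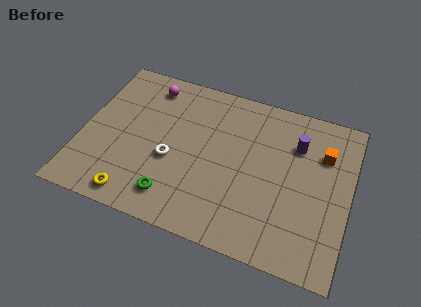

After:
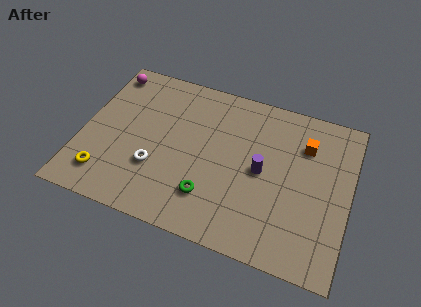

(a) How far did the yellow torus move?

1.7

The yellow torus was near (2.9, 1.0) before and (1.4, 1.7) after, so it travelled √(1.5² + 0.7²) ≈ 1.7 units.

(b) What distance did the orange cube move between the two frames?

0.9

The orange cube moved from about (11.5, 6.3) to (10.6, 6.5), a distance of √(0.9² + 0.2²) ≈ 0.9.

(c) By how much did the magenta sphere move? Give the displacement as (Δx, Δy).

(-2.1, 0.2)

The magenta sphere was at about (2.9, 7.5) and moved to about (0.8, 7.7).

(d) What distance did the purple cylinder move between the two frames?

2.5

The purple cylinder moved from about (10.2, 6.4) to (8.7, 4.4), a distance of √(1.5² + 2.0²) ≈ 2.5.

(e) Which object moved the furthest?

the purple cylinder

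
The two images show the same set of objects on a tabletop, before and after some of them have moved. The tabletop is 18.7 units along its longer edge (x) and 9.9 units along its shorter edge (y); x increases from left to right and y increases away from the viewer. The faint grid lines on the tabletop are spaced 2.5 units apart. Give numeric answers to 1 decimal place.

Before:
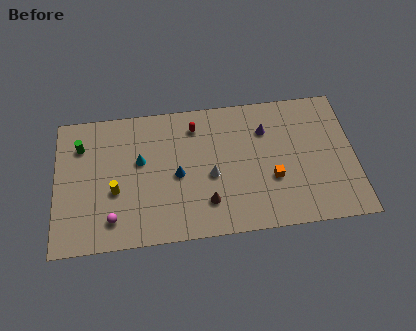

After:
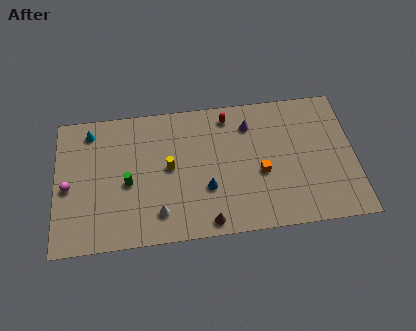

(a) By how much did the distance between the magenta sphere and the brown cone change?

+3.4

The distance was about 5.9 in the first image and 9.3 in the second, so they moved 3.4 units further apart.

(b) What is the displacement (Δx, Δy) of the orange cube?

(-0.7, 0.5)

From the two frames, the orange cube sits at roughly (13.5, 3.6) before and (12.8, 4.1) after.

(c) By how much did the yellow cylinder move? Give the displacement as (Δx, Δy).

(3.4, 1.3)

From the two frames, the yellow cylinder sits at roughly (3.7, 3.9) before and (7.1, 5.2) after.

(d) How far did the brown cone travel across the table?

1.4

The brown cone moved from about (9.4, 2.4) to (9.4, 1.0), a distance of √(0.0² + 1.4²) ≈ 1.4.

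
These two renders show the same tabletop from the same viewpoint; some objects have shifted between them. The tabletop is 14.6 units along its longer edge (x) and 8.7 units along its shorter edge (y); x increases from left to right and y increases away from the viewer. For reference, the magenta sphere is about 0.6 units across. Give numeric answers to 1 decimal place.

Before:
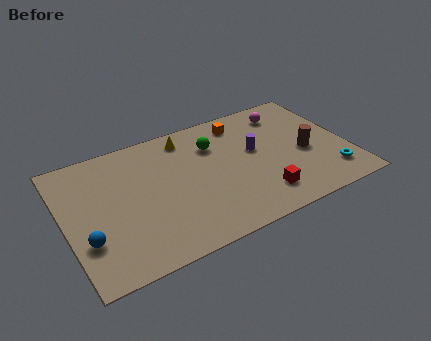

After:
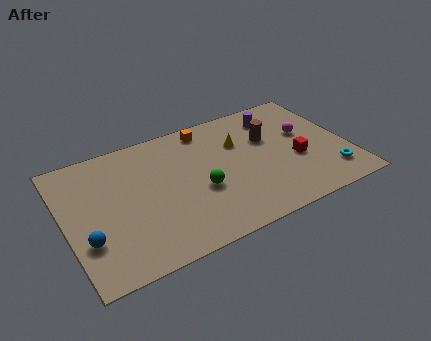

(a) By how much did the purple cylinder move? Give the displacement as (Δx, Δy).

(1.4, 2.0)

From the two frames, the purple cylinder sits at roughly (9.9, 5.0) before and (11.3, 7.0) after.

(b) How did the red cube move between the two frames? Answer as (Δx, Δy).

(2.2, 1.7)

The red cube started near (9.7, 1.8) and ended near (11.9, 3.5).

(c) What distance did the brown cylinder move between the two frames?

2.5

The brown cylinder was near (12.4, 3.8) before and (10.7, 5.6) after, so it travelled √(1.7² + 1.8²) ≈ 2.5 units.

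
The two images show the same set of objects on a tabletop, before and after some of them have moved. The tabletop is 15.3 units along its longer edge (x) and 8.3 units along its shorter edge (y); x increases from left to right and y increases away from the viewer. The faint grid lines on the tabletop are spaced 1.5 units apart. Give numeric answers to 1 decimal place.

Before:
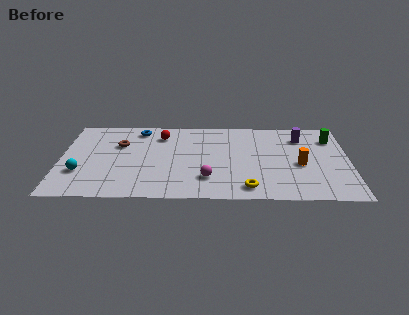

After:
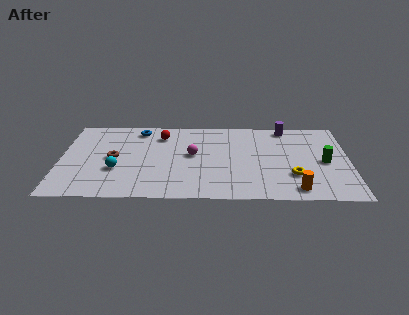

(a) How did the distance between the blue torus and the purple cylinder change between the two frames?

-0.8

The distance was about 8.7 in the first image and 7.9 in the second, so they moved 0.8 units closer together.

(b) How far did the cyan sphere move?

1.9

The cyan sphere was near (1.1, 2.6) before and (3.0, 2.9) after, so it travelled √(1.9² + 0.3²) ≈ 1.9 units.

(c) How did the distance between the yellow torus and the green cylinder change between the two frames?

-4.6

Before: roughly 6.8 units apart; after: 2.2. That's 4.6 units closer together.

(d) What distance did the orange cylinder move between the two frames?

2.5

The orange cylinder moved from about (12.7, 3.6) to (12.4, 1.1), a distance of √(0.3² + 2.5²) ≈ 2.5.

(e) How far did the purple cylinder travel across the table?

1.3

The purple cylinder was near (12.8, 6.4) before and (12.0, 7.4) after, so it travelled √(0.8² + 1.0²) ≈ 1.3 units.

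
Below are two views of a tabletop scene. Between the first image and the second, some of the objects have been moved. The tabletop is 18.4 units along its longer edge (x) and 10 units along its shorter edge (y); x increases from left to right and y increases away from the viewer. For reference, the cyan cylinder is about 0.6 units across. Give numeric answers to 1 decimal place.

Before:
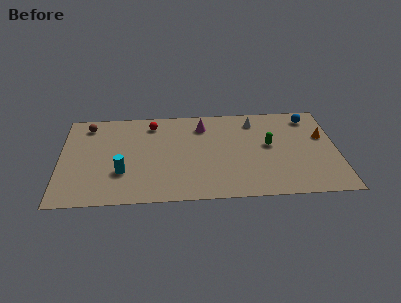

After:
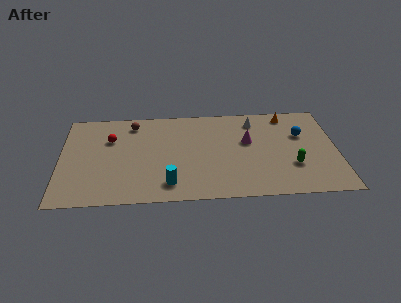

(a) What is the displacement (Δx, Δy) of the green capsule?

(1.5, -2.3)

The green capsule started near (13.9, 5.5) and ended near (15.4, 3.2).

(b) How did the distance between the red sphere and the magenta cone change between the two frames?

+5.8

They were about 3.4 units apart before and 9.2 after — 5.8 units further apart.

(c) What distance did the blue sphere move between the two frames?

2.0

From (16.7, 8.4) to (16.1, 6.5), the blue sphere covered √(0.6² + 1.9²) ≈ 2.0 units.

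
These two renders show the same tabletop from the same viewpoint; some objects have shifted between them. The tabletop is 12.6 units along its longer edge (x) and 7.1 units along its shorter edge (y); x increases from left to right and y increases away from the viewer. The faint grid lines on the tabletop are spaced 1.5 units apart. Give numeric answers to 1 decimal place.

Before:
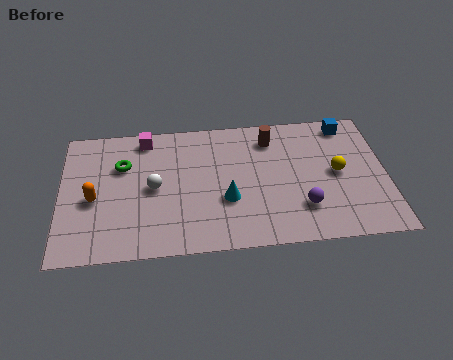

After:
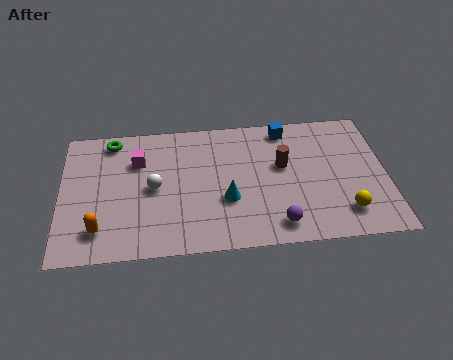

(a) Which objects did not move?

the white sphere and the cyan cone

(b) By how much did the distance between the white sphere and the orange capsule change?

+0.6

They were about 2.3 units apart before and 2.9 after — 0.6 units further apart.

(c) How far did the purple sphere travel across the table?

1.3

From (9.3, 1.9) to (8.3, 1.1), the purple sphere covered √(1.0² + 0.8²) ≈ 1.3 units.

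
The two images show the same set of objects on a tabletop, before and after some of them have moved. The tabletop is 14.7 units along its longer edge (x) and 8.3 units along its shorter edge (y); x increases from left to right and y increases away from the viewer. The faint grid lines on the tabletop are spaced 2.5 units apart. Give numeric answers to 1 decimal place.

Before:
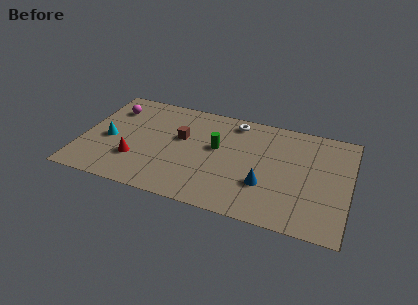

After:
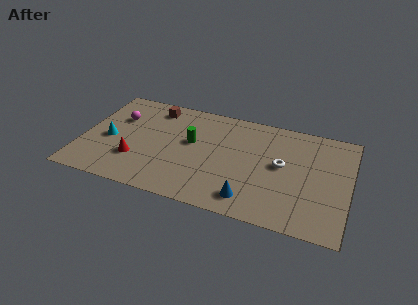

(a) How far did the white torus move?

3.9

From (8.2, 7.2) to (11.0, 4.5), the white torus covered √(2.8² + 2.7²) ≈ 3.9 units.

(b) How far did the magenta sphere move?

0.8

The magenta sphere was near (1.4, 6.3) before and (1.8, 5.6) after, so it travelled √(0.4² + 0.7²) ≈ 0.8 units.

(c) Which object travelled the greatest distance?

the white torus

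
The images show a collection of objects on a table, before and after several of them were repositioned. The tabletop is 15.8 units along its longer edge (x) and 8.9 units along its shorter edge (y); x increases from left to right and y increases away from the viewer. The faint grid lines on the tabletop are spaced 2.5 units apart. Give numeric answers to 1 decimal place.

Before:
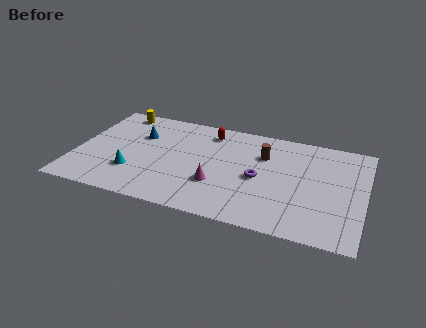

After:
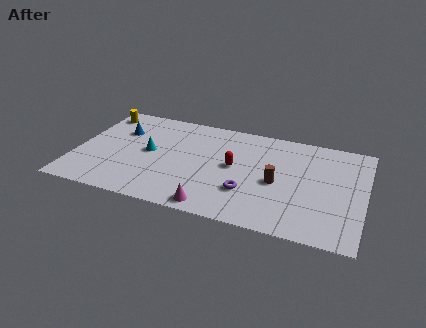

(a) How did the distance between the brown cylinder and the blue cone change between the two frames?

+2.2

They were about 6.9 units apart before and 9.1 after — 2.2 units further apart.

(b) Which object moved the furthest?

the red capsule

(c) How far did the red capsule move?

3.1

The red capsule was near (7.1, 7.4) before and (8.7, 4.7) after, so it travelled √(1.6² + 2.7²) ≈ 3.1 units.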